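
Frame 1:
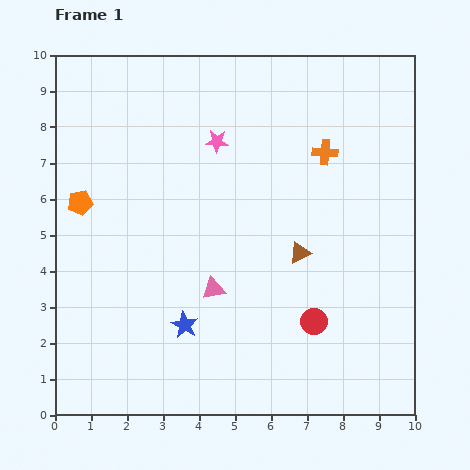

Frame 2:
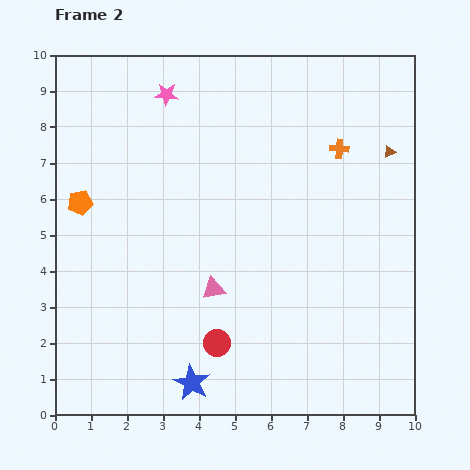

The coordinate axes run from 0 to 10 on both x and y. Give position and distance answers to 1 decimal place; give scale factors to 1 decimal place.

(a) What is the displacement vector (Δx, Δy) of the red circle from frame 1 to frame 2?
(-2.7, -0.6)

The red circle was at (7.2, 2.6) in frame 1 and (4.5, 2.0) in frame 2.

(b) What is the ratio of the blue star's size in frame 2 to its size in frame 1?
1.3×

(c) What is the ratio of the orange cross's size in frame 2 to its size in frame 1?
0.8×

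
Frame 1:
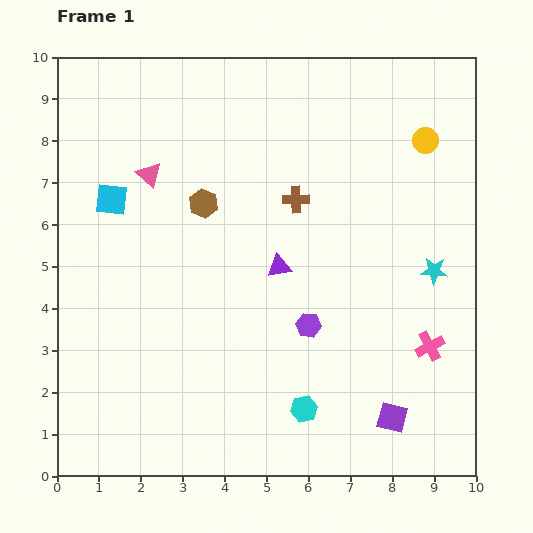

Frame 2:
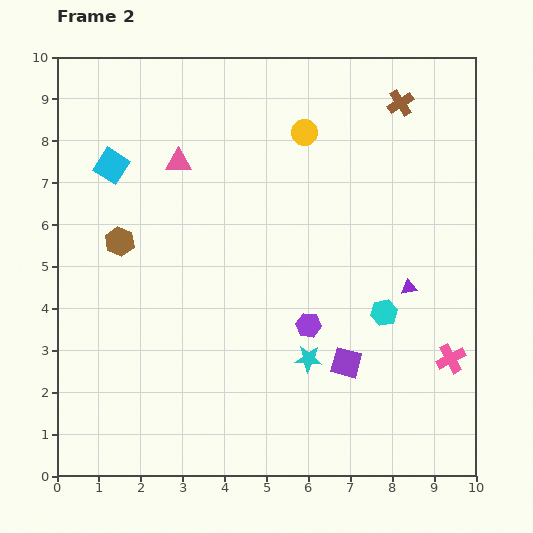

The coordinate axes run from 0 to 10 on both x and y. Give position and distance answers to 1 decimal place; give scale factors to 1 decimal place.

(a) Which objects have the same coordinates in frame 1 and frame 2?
the purple hexagon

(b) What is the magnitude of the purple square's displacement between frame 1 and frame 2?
1.7

The purple square moved from (8.0, 1.4) to (6.9, 2.7), a distance of √(1.1² + 1.3²) ≈ 1.7.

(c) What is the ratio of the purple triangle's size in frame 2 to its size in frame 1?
0.7×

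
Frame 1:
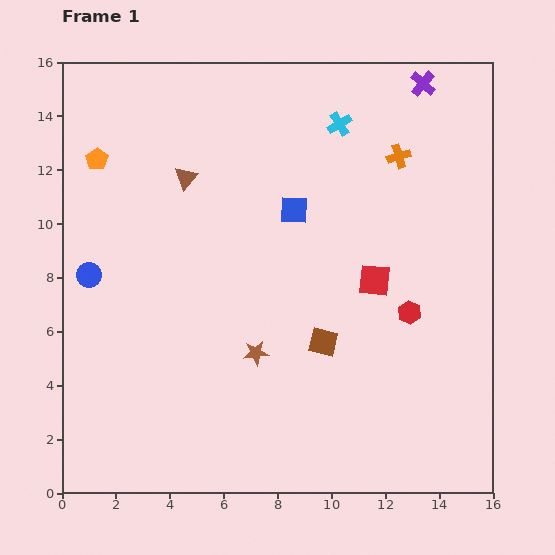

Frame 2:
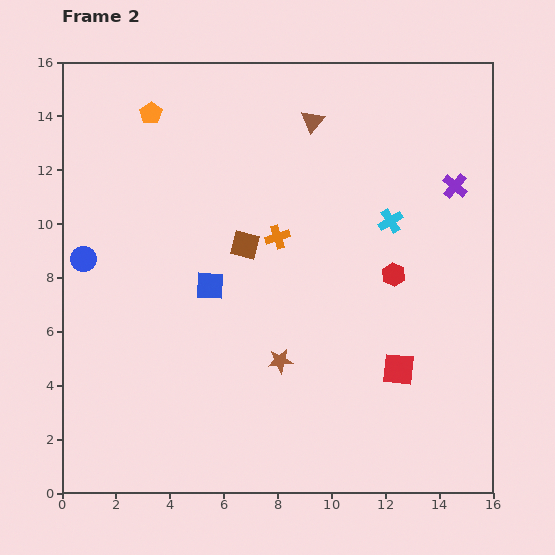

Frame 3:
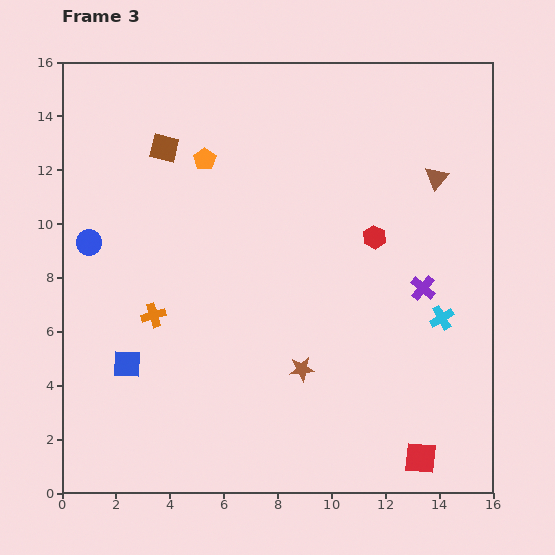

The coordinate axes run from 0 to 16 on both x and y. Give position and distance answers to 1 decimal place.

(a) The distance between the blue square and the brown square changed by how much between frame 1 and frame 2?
-3.0

Distance in frame 1: 5.0. Distance in frame 2: 2.0.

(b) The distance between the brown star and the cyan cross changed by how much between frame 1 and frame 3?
-3.5

Distance in frame 1: 9.0. Distance in frame 3: 5.5.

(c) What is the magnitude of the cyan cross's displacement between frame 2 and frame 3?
4.1

The cyan cross moved from (12.2, 10.1) to (14.1, 6.5), a distance of √(1.9² + 3.6²) ≈ 4.1.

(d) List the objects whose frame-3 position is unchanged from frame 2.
none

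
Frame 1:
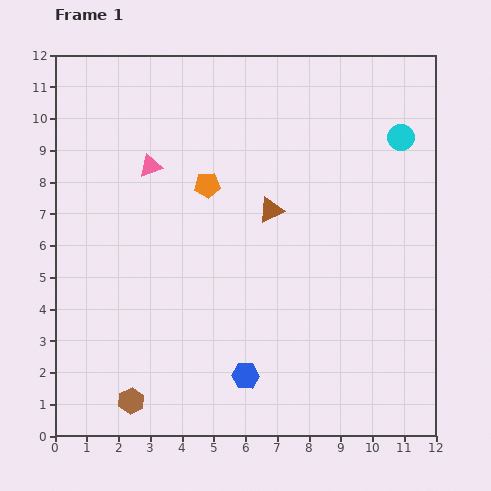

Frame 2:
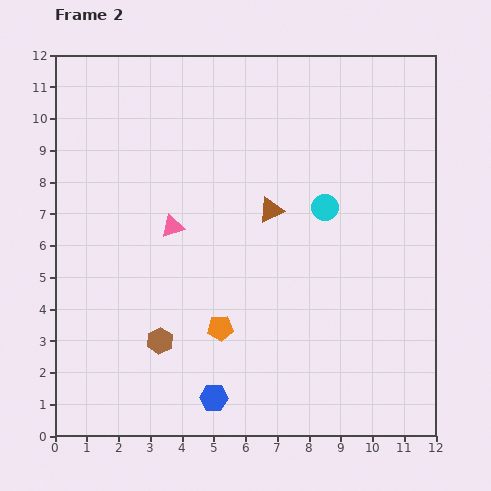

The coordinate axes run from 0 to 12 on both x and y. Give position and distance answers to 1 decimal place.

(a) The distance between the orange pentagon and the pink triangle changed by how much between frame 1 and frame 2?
+1.6

Distance in frame 1: 1.9. Distance in frame 2: 3.5.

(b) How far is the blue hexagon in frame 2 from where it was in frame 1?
1.2

The blue hexagon moved from (6.0, 1.9) to (5.0, 1.2), a distance of √(1.0² + 0.7²) ≈ 1.2.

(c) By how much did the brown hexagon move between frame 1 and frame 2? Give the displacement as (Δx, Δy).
(0.9, 1.9)

The brown hexagon was at (2.4, 1.1) in frame 1 and (3.3, 3.0) in frame 2.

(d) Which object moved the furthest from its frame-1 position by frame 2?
the orange pentagon

(moved 4.5; next 3.3)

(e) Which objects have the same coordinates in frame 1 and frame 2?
the brown triangle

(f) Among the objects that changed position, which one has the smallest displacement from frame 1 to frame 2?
the blue hexagon

(moved 1.2)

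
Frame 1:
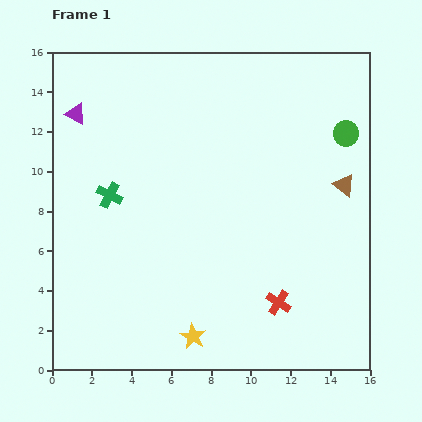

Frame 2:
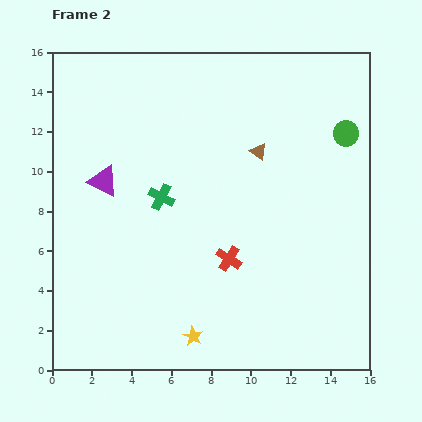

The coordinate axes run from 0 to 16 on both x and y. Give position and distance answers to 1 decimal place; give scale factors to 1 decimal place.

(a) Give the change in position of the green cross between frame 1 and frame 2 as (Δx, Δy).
(2.6, -0.1)

The green cross was at (2.9, 8.8) in frame 1 and (5.5, 8.7) in frame 2.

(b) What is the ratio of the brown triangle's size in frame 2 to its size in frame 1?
0.8×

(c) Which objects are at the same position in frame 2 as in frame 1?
the yellow star, the green circle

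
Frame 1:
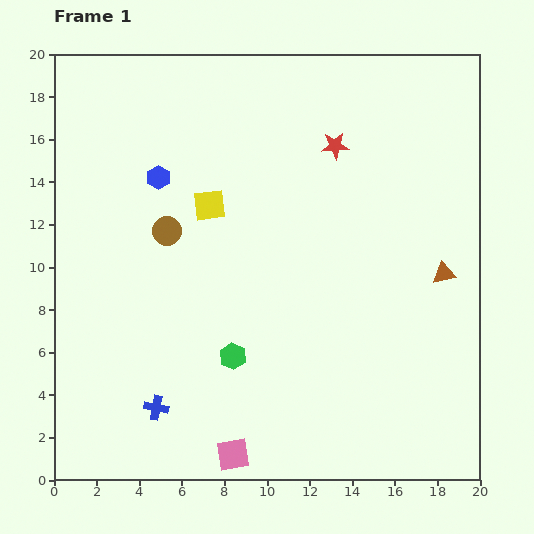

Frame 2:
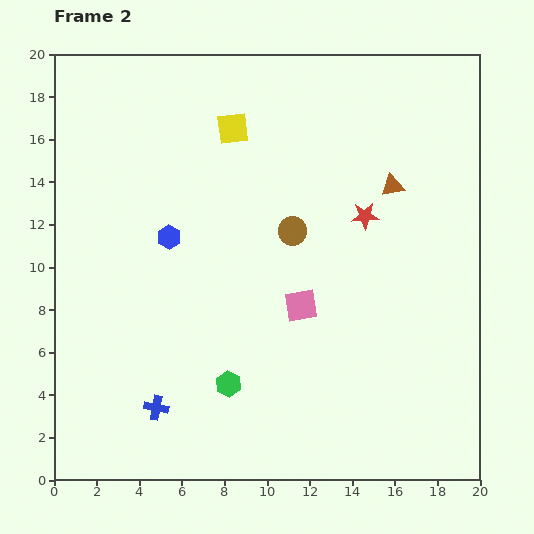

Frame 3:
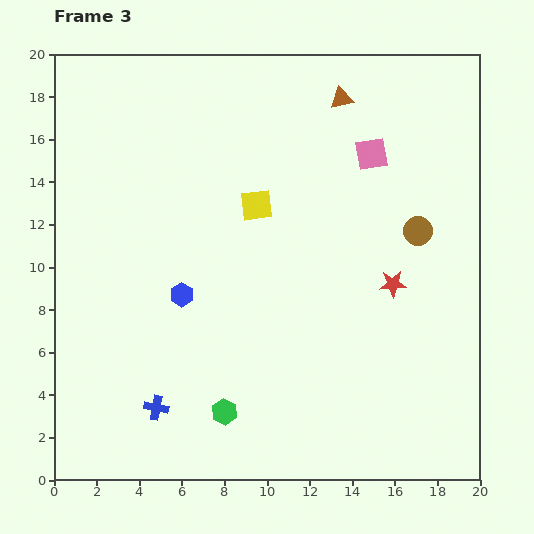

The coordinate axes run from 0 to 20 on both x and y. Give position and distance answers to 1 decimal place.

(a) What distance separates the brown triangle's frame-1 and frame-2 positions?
4.8

The brown triangle moved from (18.3, 9.7) to (15.9, 13.8), a distance of √(2.4² + 4.1²) ≈ 4.8.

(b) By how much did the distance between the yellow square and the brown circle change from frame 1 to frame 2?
+3.3

Distance in frame 1: 2.3. Distance in frame 2: 5.6.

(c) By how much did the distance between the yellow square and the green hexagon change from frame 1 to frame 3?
+2.6

Distance in frame 1: 7.2. Distance in frame 3: 9.8.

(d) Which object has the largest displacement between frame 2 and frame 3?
the pink square

(moved 7.8; next 5.9)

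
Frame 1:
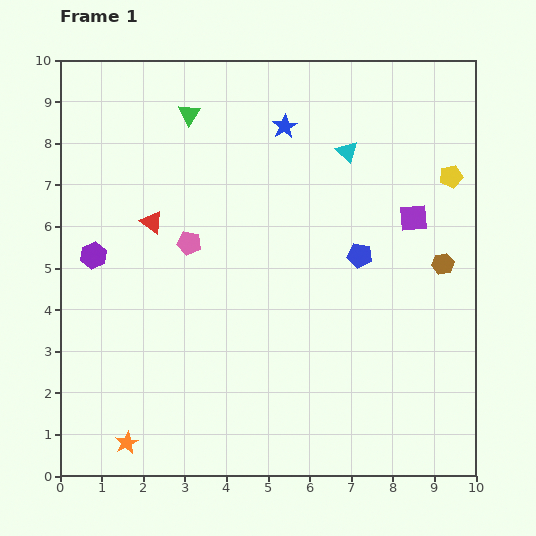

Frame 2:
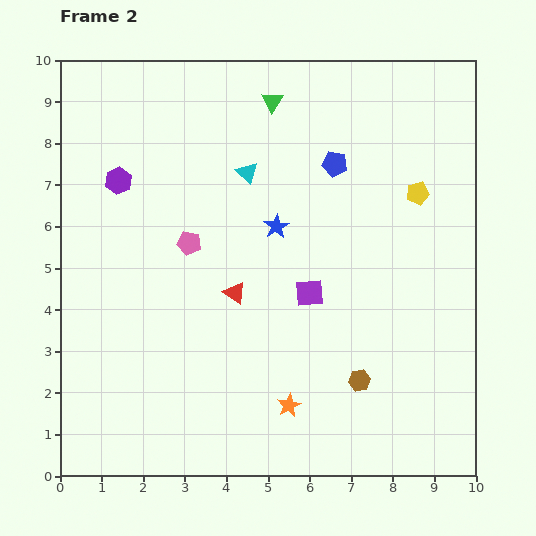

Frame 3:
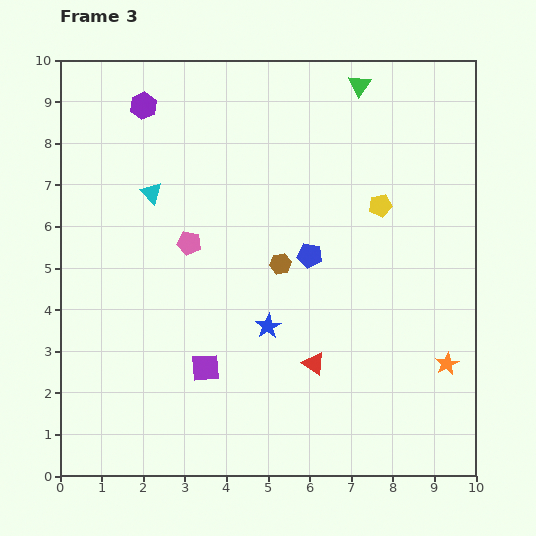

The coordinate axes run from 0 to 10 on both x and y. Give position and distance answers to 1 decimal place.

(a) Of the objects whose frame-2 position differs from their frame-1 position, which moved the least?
the yellow pentagon

(moved 0.9)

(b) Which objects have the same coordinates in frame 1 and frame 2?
the pink pentagon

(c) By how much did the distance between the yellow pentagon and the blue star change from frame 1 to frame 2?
-0.7

Distance in frame 1: 4.2. Distance in frame 2: 3.5.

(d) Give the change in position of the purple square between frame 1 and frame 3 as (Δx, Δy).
(-5.0, -3.6)

The purple square was at (8.5, 6.2) in frame 1 and (3.5, 2.6) in frame 3.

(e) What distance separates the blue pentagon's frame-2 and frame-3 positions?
2.3

The blue pentagon moved from (6.6, 7.5) to (6.0, 5.3), a distance of √(0.6² + 2.2²) ≈ 2.3.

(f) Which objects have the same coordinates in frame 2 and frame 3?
the pink pentagon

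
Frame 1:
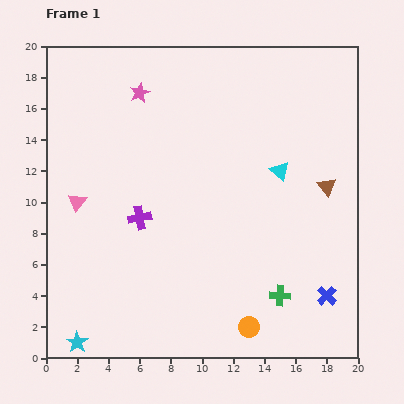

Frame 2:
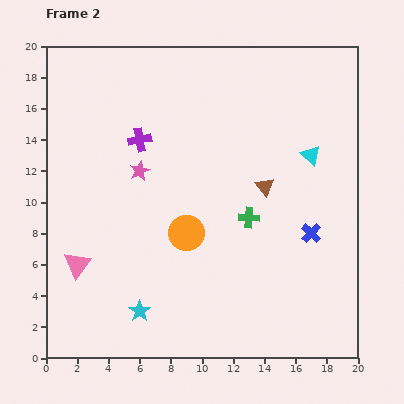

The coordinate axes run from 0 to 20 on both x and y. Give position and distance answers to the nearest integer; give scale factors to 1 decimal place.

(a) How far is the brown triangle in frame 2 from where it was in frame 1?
4

The brown triangle moved from (18, 11) to (14, 11), a distance of √(4² + 0²) ≈ 4.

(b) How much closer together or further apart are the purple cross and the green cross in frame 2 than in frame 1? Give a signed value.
-1

Distance in frame 1: 10. Distance in frame 2: 9.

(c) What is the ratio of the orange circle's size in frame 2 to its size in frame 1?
1.7×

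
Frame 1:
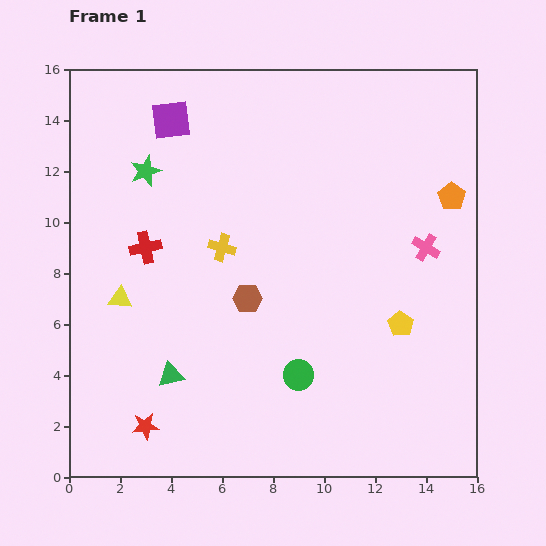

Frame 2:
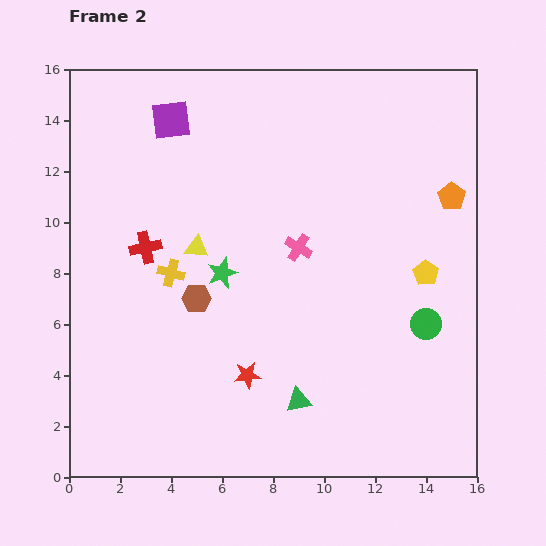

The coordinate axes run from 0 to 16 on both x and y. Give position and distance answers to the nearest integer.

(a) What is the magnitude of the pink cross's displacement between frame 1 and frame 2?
5

The pink cross moved from (14, 9) to (9, 9), a distance of √(5² + 0²) ≈ 5.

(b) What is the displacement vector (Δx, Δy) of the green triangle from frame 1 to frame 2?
(5, -1)

The green triangle was at (4, 4) in frame 1 and (9, 3) in frame 2.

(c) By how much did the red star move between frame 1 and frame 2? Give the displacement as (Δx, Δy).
(4, 2)

The red star was at (3, 2) in frame 1 and (7, 4) in frame 2.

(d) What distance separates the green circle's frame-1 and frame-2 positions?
5

The green circle moved from (9, 4) to (14, 6), a distance of √(5² + 2²) ≈ 5.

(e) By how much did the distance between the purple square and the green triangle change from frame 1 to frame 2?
+2

Distance in frame 1: 10. Distance in frame 2: 12.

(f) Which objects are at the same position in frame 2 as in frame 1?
the red cross, the orange pentagon, the purple square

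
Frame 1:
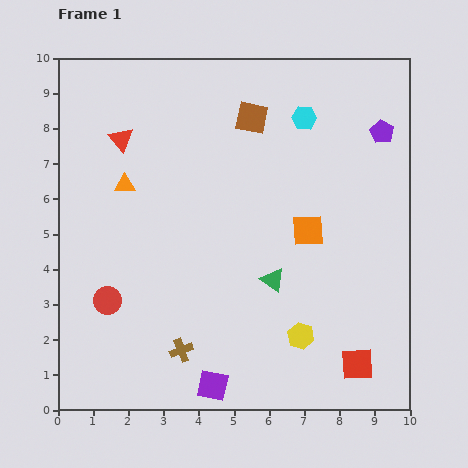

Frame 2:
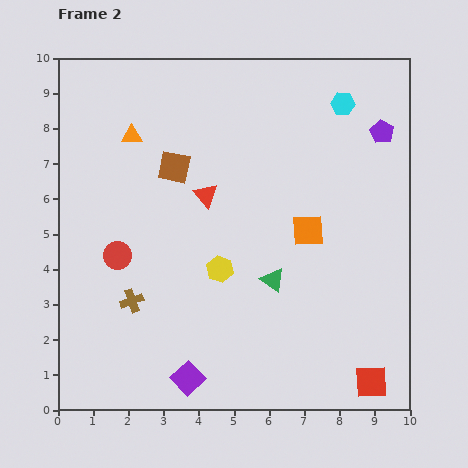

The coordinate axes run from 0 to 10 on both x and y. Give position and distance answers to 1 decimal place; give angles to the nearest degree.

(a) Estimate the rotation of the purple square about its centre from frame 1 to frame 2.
34° clockwise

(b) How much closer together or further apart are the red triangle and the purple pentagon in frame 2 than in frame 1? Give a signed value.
-2.1

Distance in frame 1: 7.4. Distance in frame 2: 5.3.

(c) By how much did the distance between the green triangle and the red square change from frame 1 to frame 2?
+0.6

Distance in frame 1: 3.4. Distance in frame 2: 4.0.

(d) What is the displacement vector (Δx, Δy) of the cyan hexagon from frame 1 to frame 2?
(1.1, 0.4)

The cyan hexagon was at (7.0, 8.3) in frame 1 and (8.1, 8.7) in frame 2.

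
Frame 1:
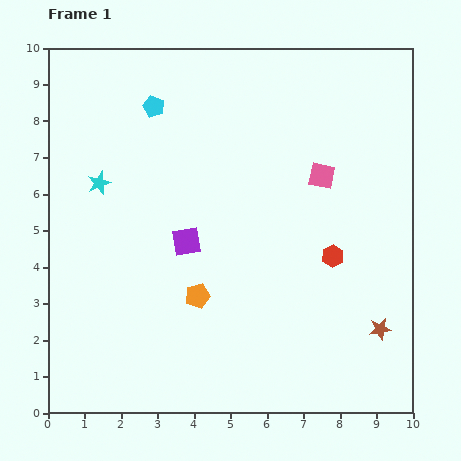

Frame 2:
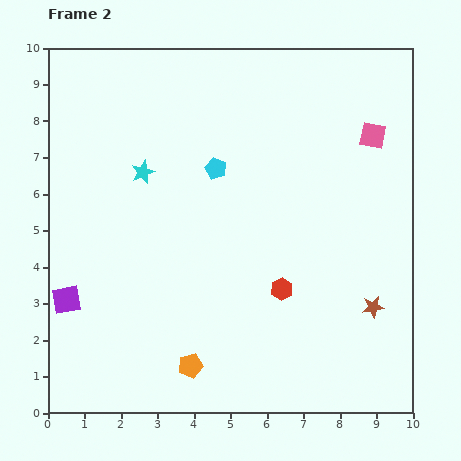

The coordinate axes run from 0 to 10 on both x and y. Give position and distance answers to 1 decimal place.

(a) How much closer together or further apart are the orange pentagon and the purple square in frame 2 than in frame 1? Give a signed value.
+2.3

Distance in frame 1: 1.5. Distance in frame 2: 3.8.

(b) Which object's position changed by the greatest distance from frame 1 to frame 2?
the purple square

(moved 3.7; next 2.4)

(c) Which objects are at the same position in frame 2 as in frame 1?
none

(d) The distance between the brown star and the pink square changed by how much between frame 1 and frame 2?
+0.2

Distance in frame 1: 4.5. Distance in frame 2: 4.7.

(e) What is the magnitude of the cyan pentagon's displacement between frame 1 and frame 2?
2.4

The cyan pentagon moved from (2.9, 8.4) to (4.6, 6.7), a distance of √(1.7² + 1.7²) ≈ 2.4.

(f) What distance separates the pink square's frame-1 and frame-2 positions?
1.8

The pink square moved from (7.5, 6.5) to (8.9, 7.6), a distance of √(1.4² + 1.1²) ≈ 1.8.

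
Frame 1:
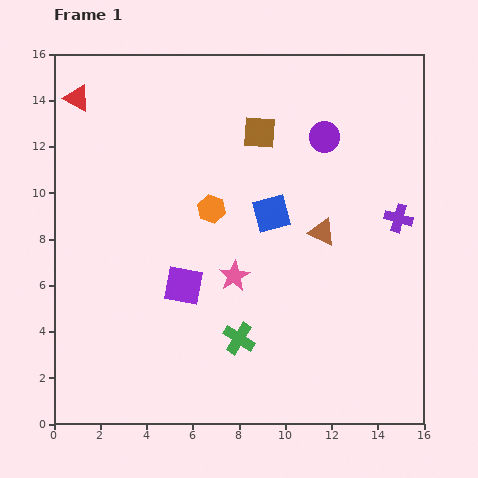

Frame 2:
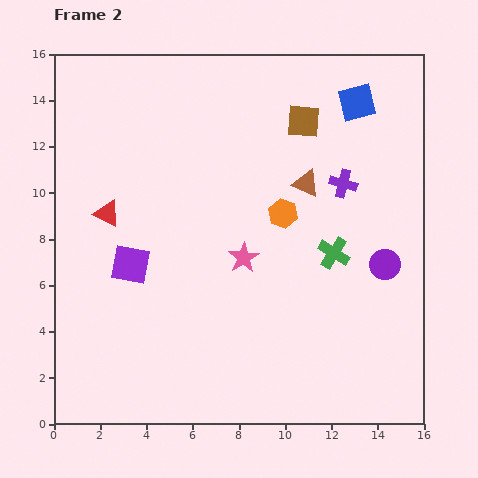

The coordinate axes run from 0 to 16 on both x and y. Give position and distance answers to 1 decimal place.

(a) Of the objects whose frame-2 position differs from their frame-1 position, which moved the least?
the pink star

(moved 0.9)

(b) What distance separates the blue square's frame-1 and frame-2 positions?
6.1

The blue square moved from (9.4, 9.1) to (13.1, 13.9), a distance of √(3.7² + 4.8²) ≈ 6.1.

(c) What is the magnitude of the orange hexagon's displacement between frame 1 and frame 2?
3.1

The orange hexagon moved from (6.8, 9.3) to (9.9, 9.1), a distance of √(3.1² + 0.2²) ≈ 3.1.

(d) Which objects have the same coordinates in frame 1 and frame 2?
none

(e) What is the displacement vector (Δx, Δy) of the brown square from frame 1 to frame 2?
(1.9, 0.5)

The brown square was at (8.9, 12.6) in frame 1 and (10.8, 13.1) in frame 2.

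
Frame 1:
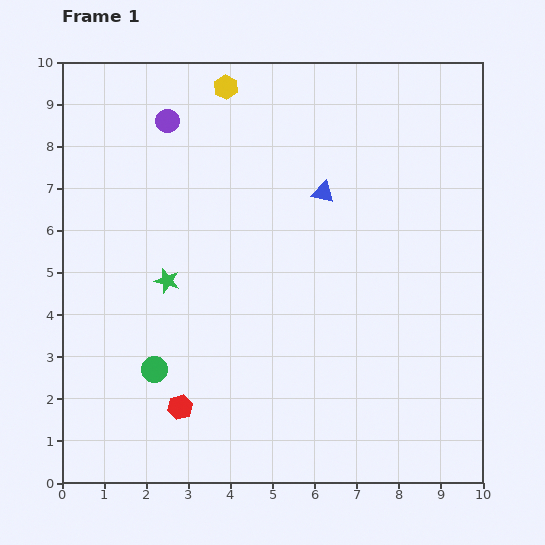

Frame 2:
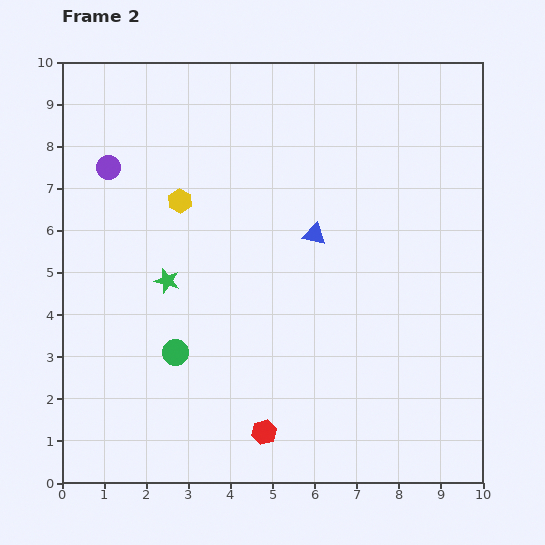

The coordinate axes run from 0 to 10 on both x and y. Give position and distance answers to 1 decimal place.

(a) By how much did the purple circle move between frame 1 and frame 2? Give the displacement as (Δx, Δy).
(-1.4, -1.1)

The purple circle was at (2.5, 8.6) in frame 1 and (1.1, 7.5) in frame 2.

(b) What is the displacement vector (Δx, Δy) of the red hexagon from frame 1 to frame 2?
(2.0, -0.6)

The red hexagon was at (2.8, 1.8) in frame 1 and (4.8, 1.2) in frame 2.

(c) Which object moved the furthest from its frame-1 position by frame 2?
the yellow hexagon

(moved 2.9; next 2.1)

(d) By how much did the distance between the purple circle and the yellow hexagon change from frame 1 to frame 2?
+0.3

Distance in frame 1: 1.6. Distance in frame 2: 1.9.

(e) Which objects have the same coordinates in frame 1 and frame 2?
the green star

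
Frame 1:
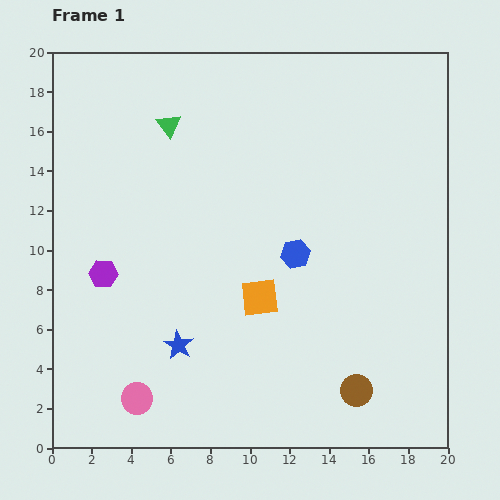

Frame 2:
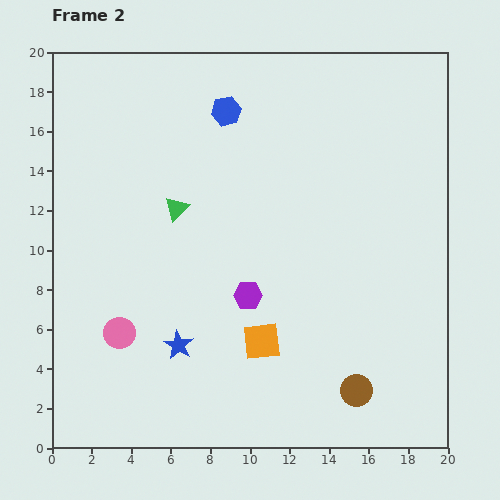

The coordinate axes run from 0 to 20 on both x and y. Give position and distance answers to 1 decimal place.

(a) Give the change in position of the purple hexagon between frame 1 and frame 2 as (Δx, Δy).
(7.3, -1.1)

The purple hexagon was at (2.6, 8.8) in frame 1 and (9.9, 7.7) in frame 2.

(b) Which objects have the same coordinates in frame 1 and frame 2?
the brown circle, the blue star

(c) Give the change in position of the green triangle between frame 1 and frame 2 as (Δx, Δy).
(0.4, -4.2)

The green triangle was at (5.9, 16.3) in frame 1 and (6.3, 12.1) in frame 2.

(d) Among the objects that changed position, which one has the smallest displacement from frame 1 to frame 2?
the orange square

(moved 2.2)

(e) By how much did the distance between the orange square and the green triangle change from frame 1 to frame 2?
-1.8

Distance in frame 1: 9.8. Distance in frame 2: 8.0.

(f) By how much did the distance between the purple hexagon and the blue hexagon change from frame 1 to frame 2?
-0.4

Distance in frame 1: 9.8. Distance in frame 2: 9.4.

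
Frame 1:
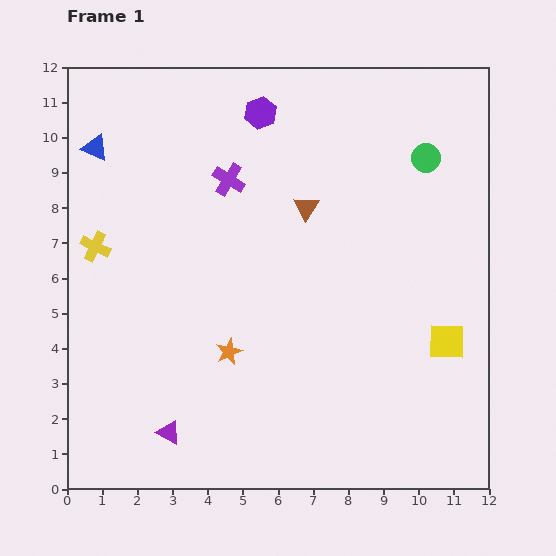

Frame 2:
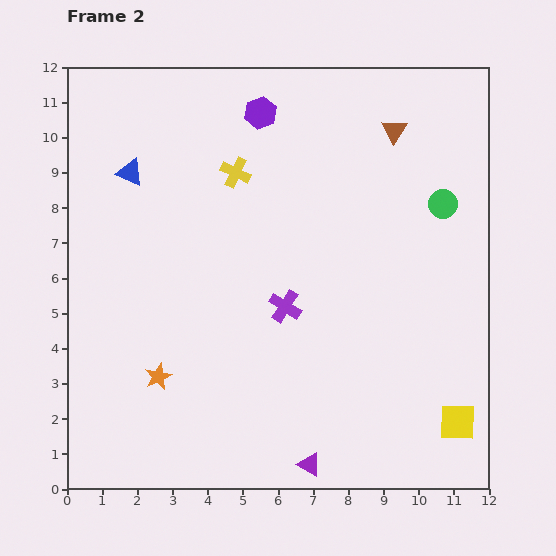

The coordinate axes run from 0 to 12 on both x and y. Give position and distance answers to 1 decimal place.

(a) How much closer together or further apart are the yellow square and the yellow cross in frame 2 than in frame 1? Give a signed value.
-0.9

Distance in frame 1: 10.4. Distance in frame 2: 9.5.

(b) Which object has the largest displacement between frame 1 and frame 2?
the yellow cross

(moved 4.5; next 4.1)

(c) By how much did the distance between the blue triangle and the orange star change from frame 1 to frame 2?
-1.0

Distance in frame 1: 6.9. Distance in frame 2: 5.9.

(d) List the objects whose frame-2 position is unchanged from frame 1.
the purple hexagon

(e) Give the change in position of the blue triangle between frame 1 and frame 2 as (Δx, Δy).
(1.0, -0.7)

The blue triangle was at (0.8, 9.7) in frame 1 and (1.8, 9.0) in frame 2.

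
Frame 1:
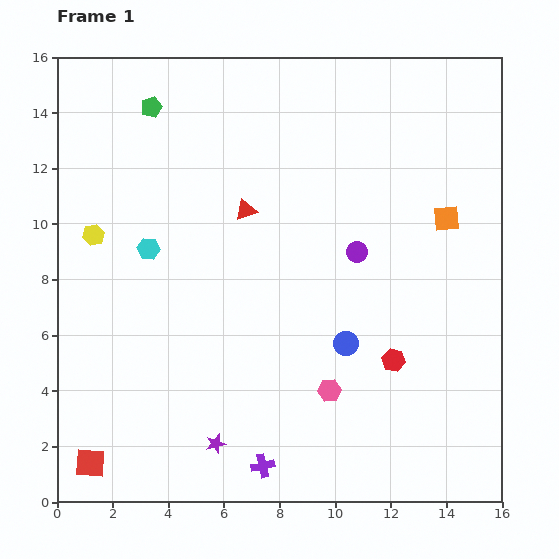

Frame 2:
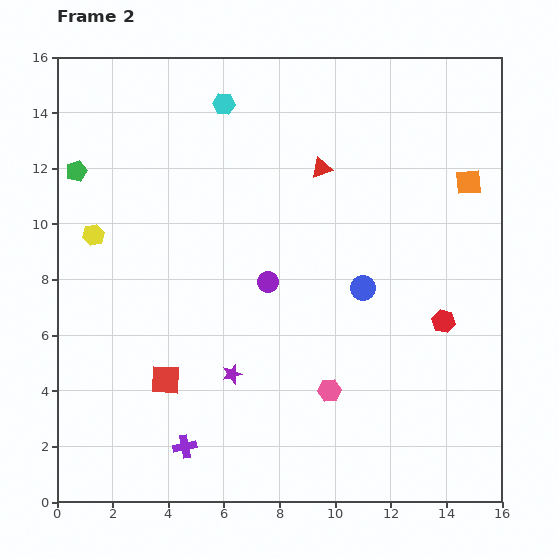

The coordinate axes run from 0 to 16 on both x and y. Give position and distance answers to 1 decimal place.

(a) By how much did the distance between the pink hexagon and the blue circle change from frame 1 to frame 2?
+2.1

Distance in frame 1: 1.8. Distance in frame 2: 3.9.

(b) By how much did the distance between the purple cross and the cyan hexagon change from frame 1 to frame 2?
+3.6

Distance in frame 1: 8.8. Distance in frame 2: 12.4.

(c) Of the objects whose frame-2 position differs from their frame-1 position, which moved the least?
the orange square

(moved 1.5)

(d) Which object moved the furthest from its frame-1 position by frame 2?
the cyan hexagon

(moved 5.9; next 4.0)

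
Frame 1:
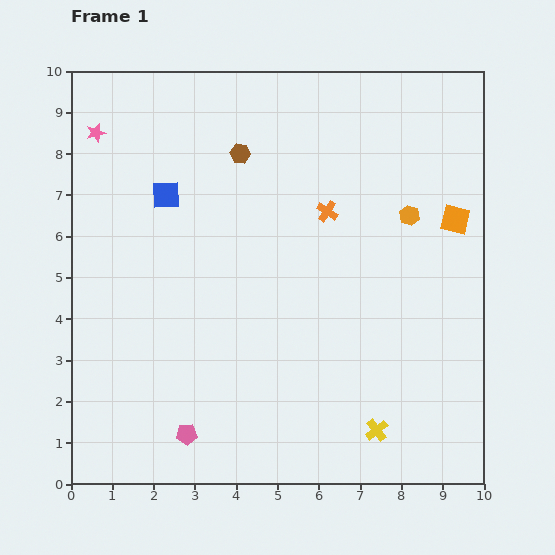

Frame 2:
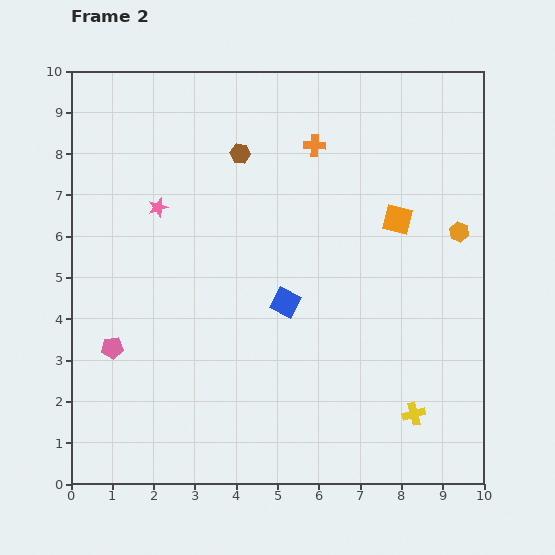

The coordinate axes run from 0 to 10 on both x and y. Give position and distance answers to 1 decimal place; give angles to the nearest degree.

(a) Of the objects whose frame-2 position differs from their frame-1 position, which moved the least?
the yellow cross

(moved 1.0)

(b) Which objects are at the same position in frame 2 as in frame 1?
the brown hexagon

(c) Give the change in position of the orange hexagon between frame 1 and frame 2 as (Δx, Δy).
(1.2, -0.4)

The orange hexagon was at (8.2, 6.5) in frame 1 and (9.4, 6.1) in frame 2.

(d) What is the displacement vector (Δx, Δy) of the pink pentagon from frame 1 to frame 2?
(-1.8, 2.1)

The pink pentagon was at (2.8, 1.2) in frame 1 and (1.0, 3.3) in frame 2.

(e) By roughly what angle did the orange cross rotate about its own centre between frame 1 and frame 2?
31° counter-clockwise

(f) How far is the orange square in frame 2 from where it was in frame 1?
1.4

The orange square moved from (9.3, 6.4) to (7.9, 6.4), a distance of √(1.4² + 0.0²) ≈ 1.4.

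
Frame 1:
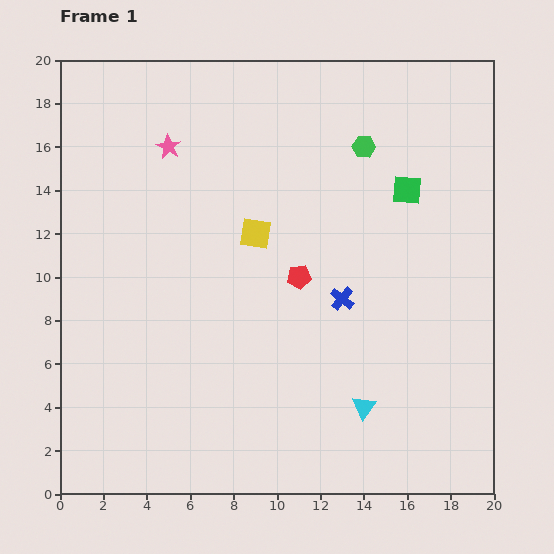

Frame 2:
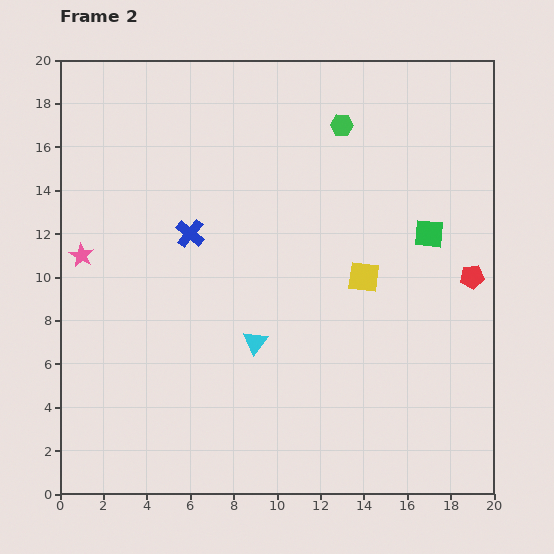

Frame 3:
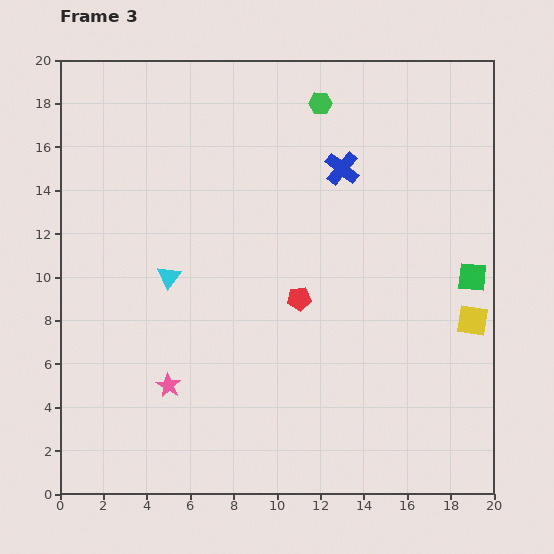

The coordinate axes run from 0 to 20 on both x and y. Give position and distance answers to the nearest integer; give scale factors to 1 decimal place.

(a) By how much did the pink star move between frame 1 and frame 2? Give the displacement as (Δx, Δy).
(-4, -5)

The pink star was at (5, 16) in frame 1 and (1, 11) in frame 2.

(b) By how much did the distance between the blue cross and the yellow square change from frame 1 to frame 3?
+4

Distance in frame 1: 5. Distance in frame 3: 9.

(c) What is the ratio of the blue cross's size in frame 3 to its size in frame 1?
1.4×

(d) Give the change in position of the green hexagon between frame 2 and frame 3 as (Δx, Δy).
(-1, 1)

The green hexagon was at (13, 17) in frame 2 and (12, 18) in frame 3.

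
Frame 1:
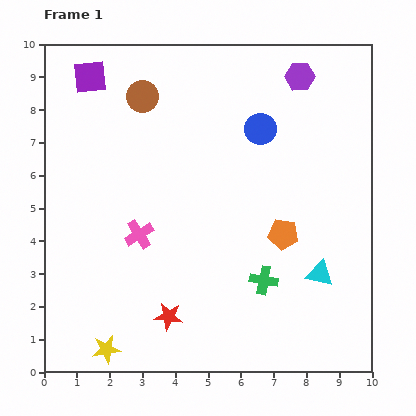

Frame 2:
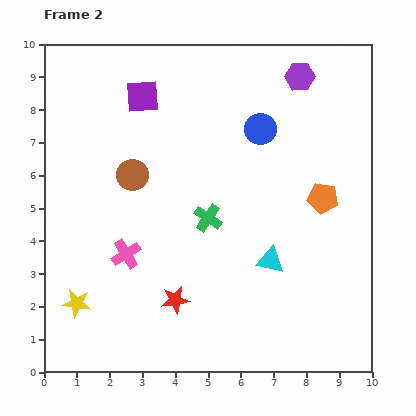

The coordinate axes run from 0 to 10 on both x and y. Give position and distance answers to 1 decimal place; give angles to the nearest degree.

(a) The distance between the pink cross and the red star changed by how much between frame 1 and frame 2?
-0.6

Distance in frame 1: 2.7. Distance in frame 2: 2.1.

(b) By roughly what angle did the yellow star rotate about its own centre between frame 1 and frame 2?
17° clockwise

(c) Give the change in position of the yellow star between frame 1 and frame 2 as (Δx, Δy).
(-0.9, 1.4)

The yellow star was at (1.9, 0.7) in frame 1 and (1.0, 2.1) in frame 2.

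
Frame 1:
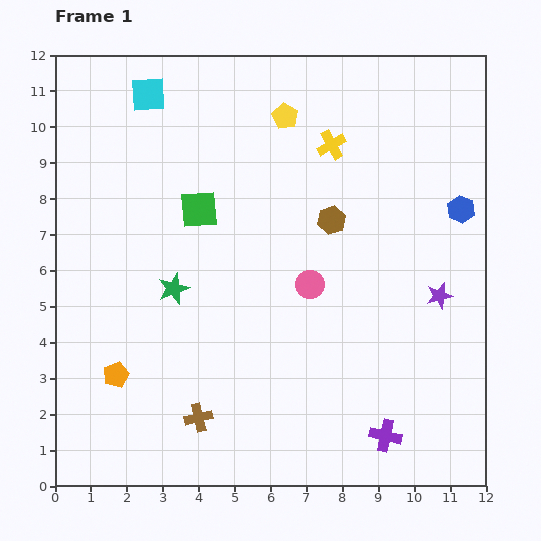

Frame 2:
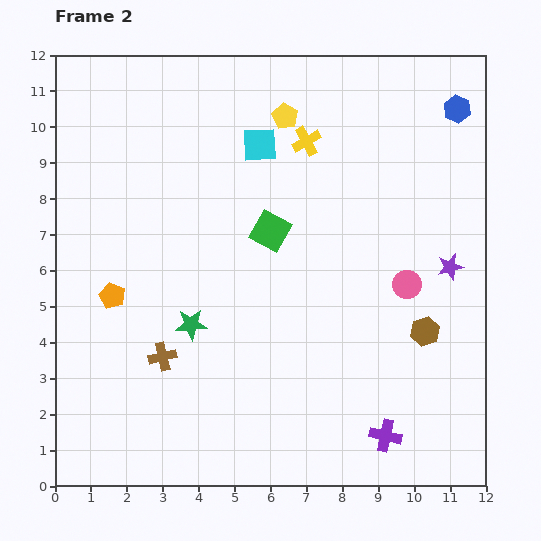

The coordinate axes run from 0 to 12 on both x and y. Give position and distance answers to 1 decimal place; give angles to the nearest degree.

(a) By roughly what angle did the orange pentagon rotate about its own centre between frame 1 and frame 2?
27° counter-clockwise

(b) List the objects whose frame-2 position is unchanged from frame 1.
the purple cross, the yellow pentagon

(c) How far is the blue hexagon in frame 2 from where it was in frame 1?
2.8

The blue hexagon moved from (11.3, 7.7) to (11.2, 10.5), a distance of √(0.1² + 2.8²) ≈ 2.8.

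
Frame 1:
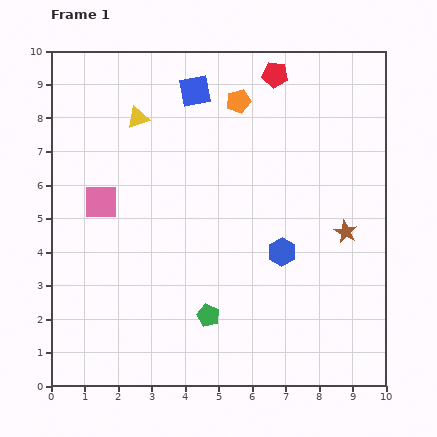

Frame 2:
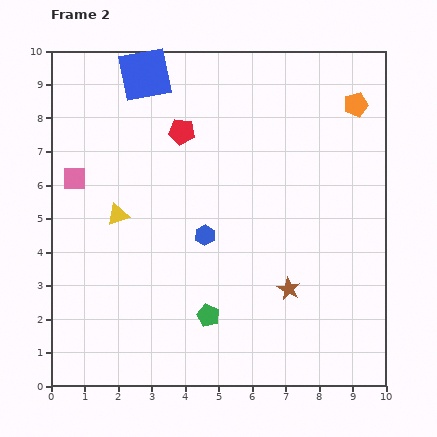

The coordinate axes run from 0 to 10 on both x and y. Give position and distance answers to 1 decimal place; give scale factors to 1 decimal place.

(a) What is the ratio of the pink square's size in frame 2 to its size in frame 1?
0.7×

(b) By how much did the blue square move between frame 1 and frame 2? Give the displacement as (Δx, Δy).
(-1.5, 0.5)

The blue square was at (4.3, 8.8) in frame 1 and (2.8, 9.3) in frame 2.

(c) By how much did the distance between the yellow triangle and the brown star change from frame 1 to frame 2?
-1.5

Distance in frame 1: 7.1. Distance in frame 2: 5.6.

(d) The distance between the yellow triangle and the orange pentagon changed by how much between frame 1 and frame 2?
+4.8

Distance in frame 1: 3.0. Distance in frame 2: 7.8.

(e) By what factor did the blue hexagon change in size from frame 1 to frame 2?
0.7×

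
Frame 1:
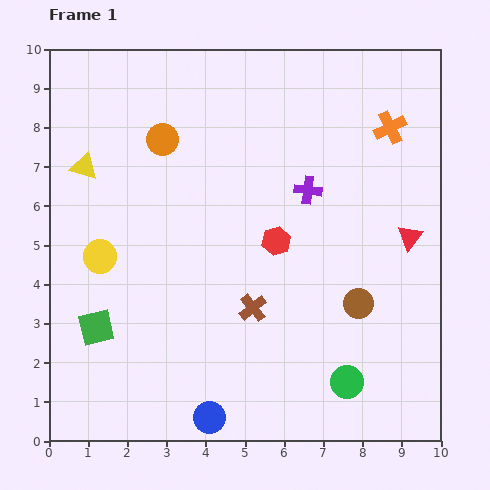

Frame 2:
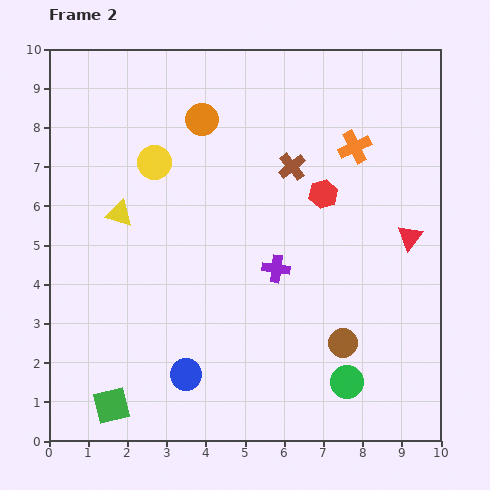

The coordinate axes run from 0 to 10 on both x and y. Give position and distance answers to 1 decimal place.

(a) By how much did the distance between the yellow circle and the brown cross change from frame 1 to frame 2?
-0.6

Distance in frame 1: 4.1. Distance in frame 2: 3.5.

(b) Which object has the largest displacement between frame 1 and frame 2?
the brown cross

(moved 3.7; next 2.8)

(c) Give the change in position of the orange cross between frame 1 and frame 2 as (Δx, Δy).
(-0.9, -0.5)

The orange cross was at (8.7, 8.0) in frame 1 and (7.8, 7.5) in frame 2.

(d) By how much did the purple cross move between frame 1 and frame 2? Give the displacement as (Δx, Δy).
(-0.8, -2.0)

The purple cross was at (6.6, 6.4) in frame 1 and (5.8, 4.4) in frame 2.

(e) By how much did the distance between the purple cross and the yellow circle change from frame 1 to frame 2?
-1.5

Distance in frame 1: 5.6. Distance in frame 2: 4.1.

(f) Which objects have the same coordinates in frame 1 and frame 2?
the green circle, the red triangle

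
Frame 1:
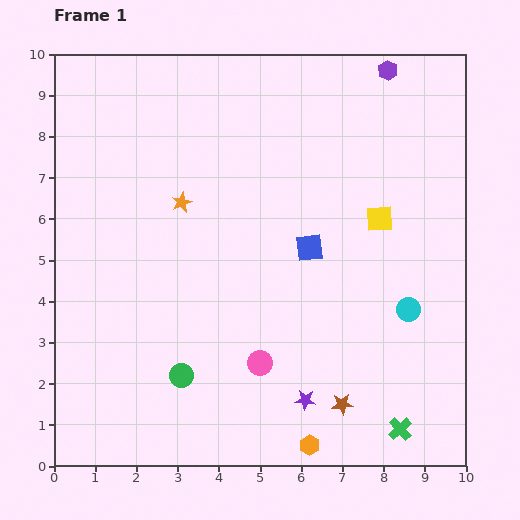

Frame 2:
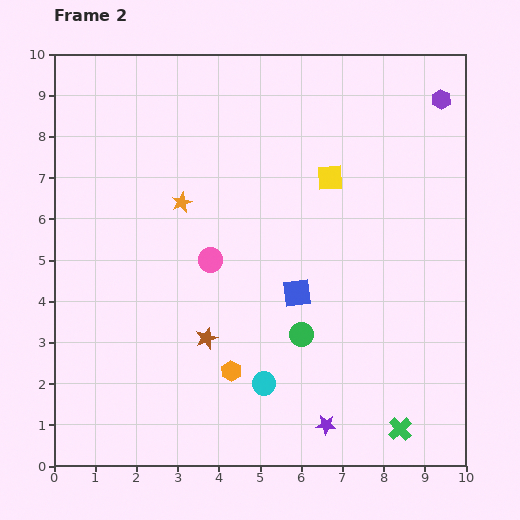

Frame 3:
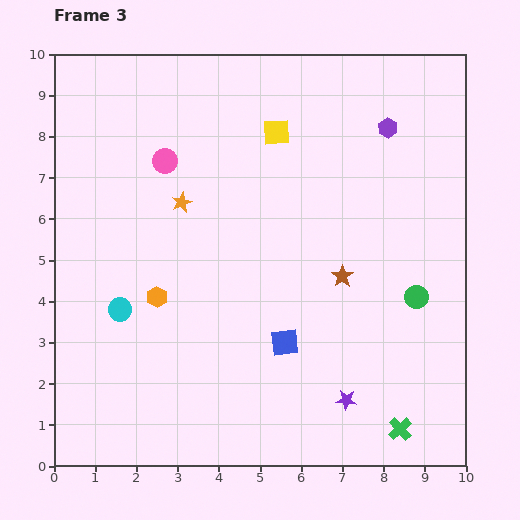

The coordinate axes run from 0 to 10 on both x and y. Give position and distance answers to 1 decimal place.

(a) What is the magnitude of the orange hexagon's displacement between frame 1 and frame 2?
2.6

The orange hexagon moved from (6.2, 0.5) to (4.3, 2.3), a distance of √(1.9² + 1.8²) ≈ 2.6.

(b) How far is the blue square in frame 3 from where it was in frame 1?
2.4

The blue square moved from (6.2, 5.3) to (5.6, 3.0), a distance of √(0.6² + 2.3²) ≈ 2.4.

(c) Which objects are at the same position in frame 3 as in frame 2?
the orange star, the green cross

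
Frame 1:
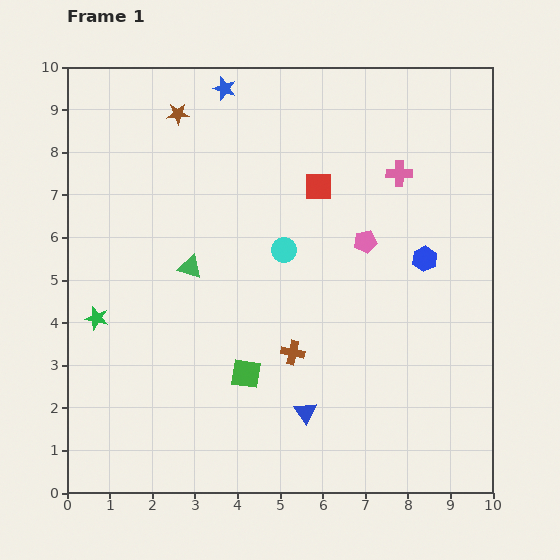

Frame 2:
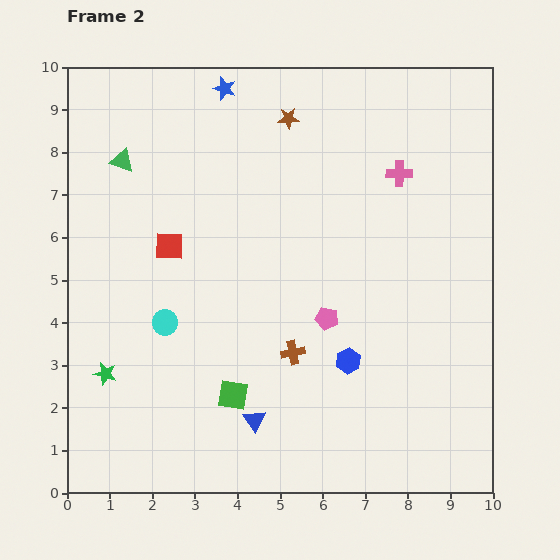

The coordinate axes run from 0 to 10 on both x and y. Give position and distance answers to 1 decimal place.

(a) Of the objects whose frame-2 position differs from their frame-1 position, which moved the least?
the green square

(moved 0.6)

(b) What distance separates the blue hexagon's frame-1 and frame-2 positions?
3.0

The blue hexagon moved from (8.4, 5.5) to (6.6, 3.1), a distance of √(1.8² + 2.4²) ≈ 3.0.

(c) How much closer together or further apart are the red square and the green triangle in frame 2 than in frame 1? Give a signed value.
-1.3

Distance in frame 1: 3.6. Distance in frame 2: 2.3.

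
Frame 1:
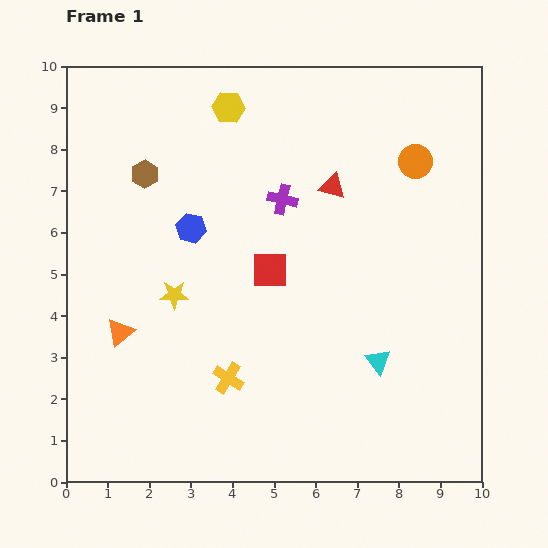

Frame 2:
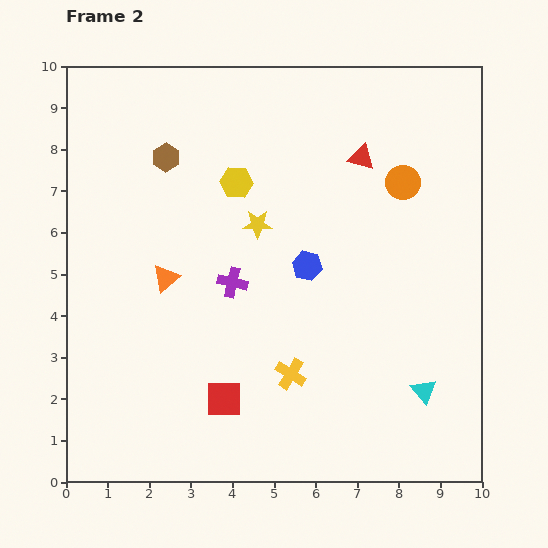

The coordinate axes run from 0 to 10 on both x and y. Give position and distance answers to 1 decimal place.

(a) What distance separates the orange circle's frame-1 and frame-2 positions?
0.6

The orange circle moved from (8.4, 7.7) to (8.1, 7.2), a distance of √(0.3² + 0.5²) ≈ 0.6.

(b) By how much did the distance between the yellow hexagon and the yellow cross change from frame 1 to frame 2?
-1.7

Distance in frame 1: 6.5. Distance in frame 2: 4.8.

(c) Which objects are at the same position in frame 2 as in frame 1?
none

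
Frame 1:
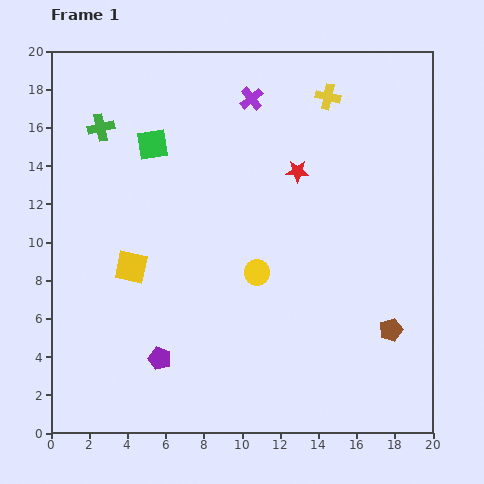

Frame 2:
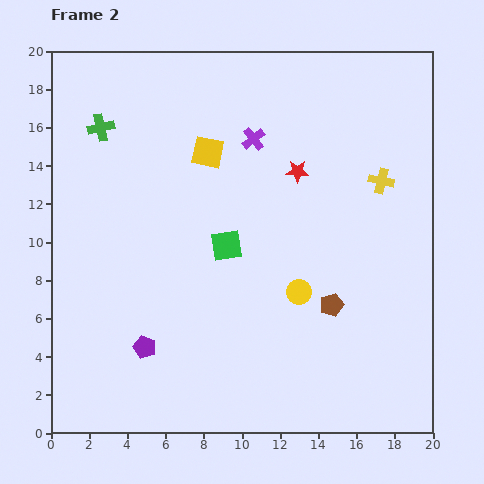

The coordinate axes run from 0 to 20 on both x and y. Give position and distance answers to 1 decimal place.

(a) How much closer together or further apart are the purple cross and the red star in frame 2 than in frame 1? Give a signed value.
-1.6

Distance in frame 1: 4.5. Distance in frame 2: 2.9.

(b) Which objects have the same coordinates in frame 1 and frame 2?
the red star, the green cross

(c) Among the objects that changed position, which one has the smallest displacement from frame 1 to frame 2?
the purple pentagon

(moved 1.0)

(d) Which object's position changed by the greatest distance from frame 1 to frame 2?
the yellow square

(moved 7.2; next 6.6)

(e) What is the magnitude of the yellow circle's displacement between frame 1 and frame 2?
2.4

The yellow circle moved from (10.8, 8.4) to (13.0, 7.4), a distance of √(2.2² + 1.0²) ≈ 2.4.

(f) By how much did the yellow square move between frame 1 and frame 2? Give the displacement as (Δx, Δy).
(4.0, 6.0)

The yellow square was at (4.2, 8.7) in frame 1 and (8.2, 14.7) in frame 2.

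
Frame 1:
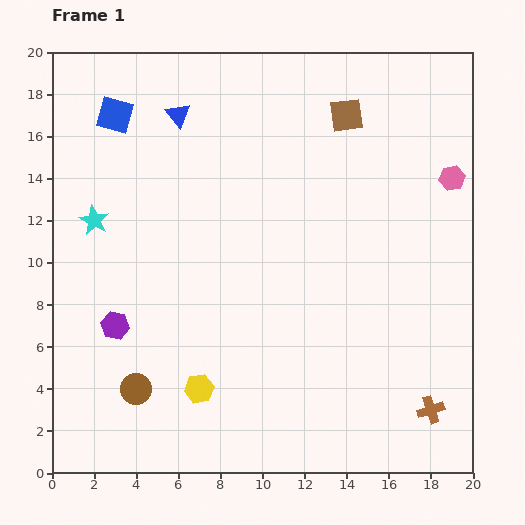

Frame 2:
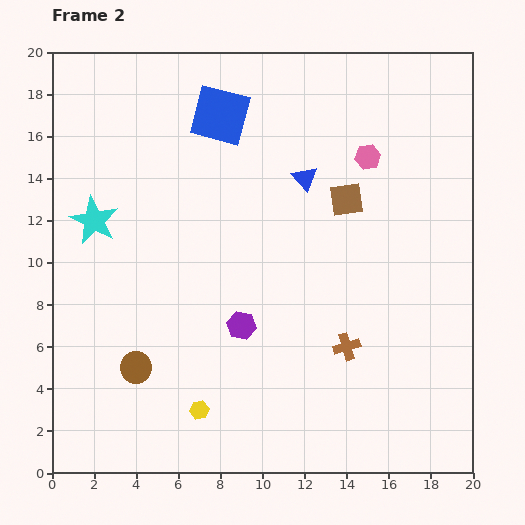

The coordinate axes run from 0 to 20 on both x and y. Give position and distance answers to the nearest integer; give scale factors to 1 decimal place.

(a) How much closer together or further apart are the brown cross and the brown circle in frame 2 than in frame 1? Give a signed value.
-4

Distance in frame 1: 14. Distance in frame 2: 10.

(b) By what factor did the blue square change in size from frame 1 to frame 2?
1.6×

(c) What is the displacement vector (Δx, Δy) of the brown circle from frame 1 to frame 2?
(0, 1)

The brown circle was at (4, 4) in frame 1 and (4, 5) in frame 2.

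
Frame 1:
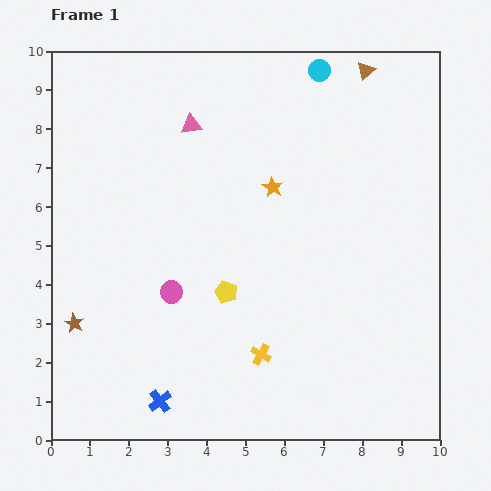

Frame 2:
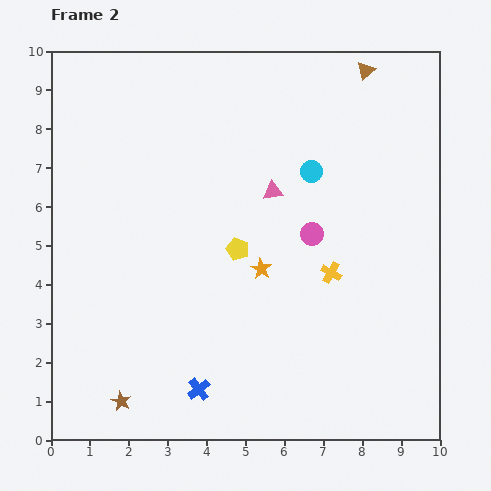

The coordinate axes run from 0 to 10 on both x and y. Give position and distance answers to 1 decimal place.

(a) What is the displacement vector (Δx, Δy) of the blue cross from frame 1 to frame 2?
(1.0, 0.3)

The blue cross was at (2.8, 1.0) in frame 1 and (3.8, 1.3) in frame 2.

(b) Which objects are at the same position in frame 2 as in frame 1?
the brown triangle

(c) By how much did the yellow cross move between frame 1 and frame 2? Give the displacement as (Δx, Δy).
(1.8, 2.1)

The yellow cross was at (5.4, 2.2) in frame 1 and (7.2, 4.3) in frame 2.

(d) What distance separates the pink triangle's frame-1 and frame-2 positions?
2.7

The pink triangle moved from (3.6, 8.1) to (5.7, 6.4), a distance of √(2.1² + 1.7²) ≈ 2.7.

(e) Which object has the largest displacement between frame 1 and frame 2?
the pink circle

(moved 3.9; next 2.8)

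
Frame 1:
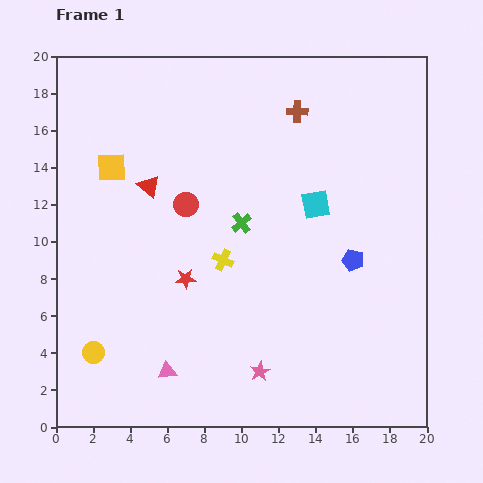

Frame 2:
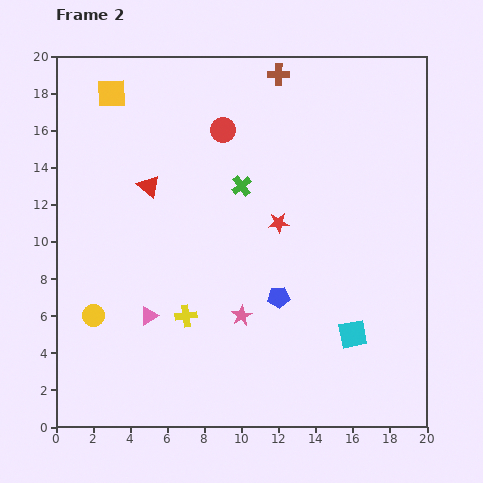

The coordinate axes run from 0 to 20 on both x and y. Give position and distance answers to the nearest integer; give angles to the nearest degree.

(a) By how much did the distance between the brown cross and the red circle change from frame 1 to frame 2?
-4

Distance in frame 1: 8. Distance in frame 2: 4.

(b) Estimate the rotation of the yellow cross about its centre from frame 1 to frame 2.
30° counter-clockwise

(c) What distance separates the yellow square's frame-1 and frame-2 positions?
4

The yellow square moved from (3, 14) to (3, 18), a distance of √(0² + 4²) ≈ 4.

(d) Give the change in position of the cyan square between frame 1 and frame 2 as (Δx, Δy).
(2, -7)

The cyan square was at (14, 12) in frame 1 and (16, 5) in frame 2.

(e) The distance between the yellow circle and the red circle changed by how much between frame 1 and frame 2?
+3

Distance in frame 1: 9. Distance in frame 2: 12.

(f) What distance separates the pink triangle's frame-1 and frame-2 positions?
3

The pink triangle moved from (6, 3) to (5, 6), a distance of √(1² + 3²) ≈ 3.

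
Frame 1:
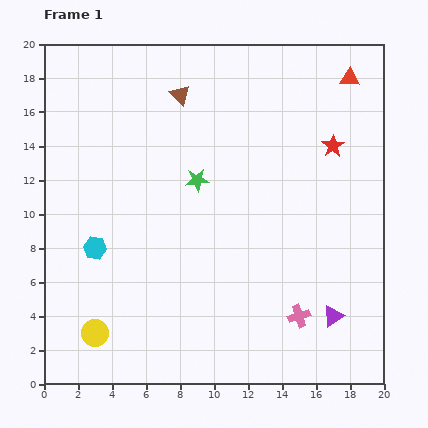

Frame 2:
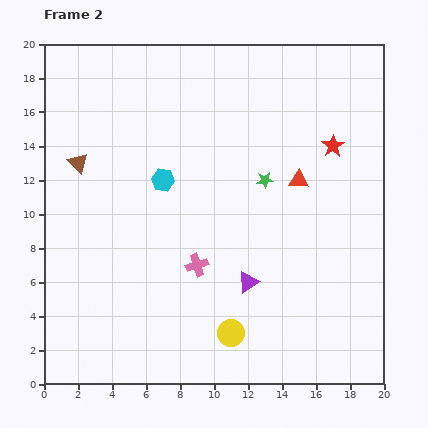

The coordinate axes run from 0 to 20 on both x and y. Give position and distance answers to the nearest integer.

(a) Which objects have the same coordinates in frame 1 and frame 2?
the red star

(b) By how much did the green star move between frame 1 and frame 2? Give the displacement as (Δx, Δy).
(4, 0)

The green star was at (9, 12) in frame 1 and (13, 12) in frame 2.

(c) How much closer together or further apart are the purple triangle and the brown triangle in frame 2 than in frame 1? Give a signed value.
-4

Distance in frame 1: 16. Distance in frame 2: 12.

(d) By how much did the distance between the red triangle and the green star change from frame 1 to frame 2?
-9

Distance in frame 1: 11. Distance in frame 2: 2.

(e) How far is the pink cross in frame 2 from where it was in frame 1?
7

The pink cross moved from (15, 4) to (9, 7), a distance of √(6² + 3²) ≈ 7.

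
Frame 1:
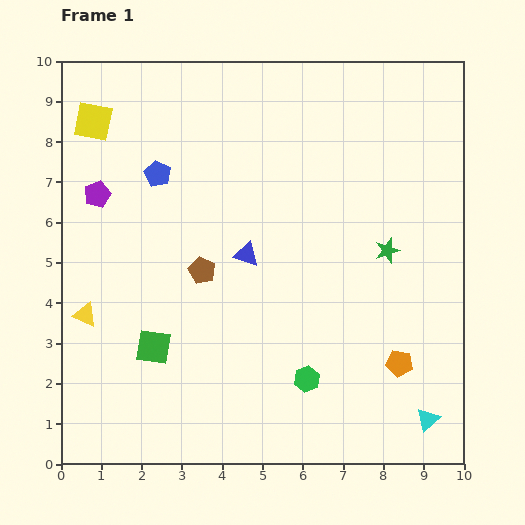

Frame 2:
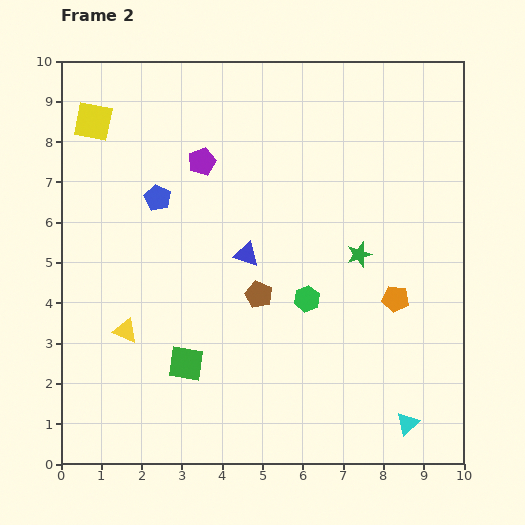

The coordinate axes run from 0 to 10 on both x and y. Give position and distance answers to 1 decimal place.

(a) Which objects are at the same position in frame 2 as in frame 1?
the yellow square, the blue triangle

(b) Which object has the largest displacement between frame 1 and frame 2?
the purple pentagon

(moved 2.7; next 2.0)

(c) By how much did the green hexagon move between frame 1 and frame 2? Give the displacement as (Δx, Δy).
(0.0, 2.0)

The green hexagon was at (6.1, 2.1) in frame 1 and (6.1, 4.1) in frame 2.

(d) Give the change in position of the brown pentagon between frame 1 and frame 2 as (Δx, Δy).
(1.4, -0.6)

The brown pentagon was at (3.5, 4.8) in frame 1 and (4.9, 4.2) in frame 2.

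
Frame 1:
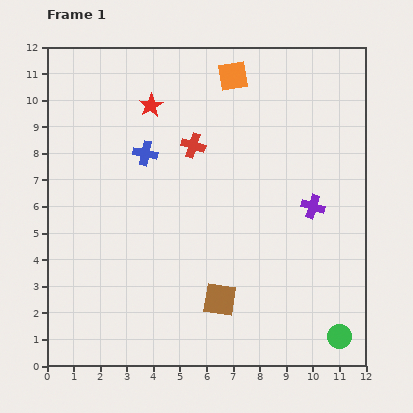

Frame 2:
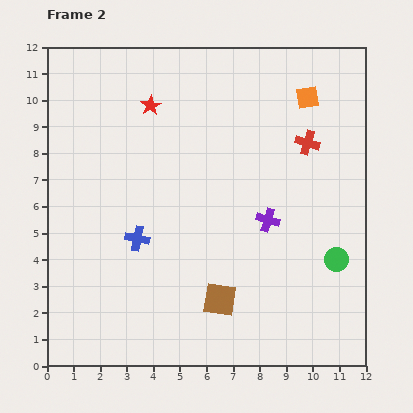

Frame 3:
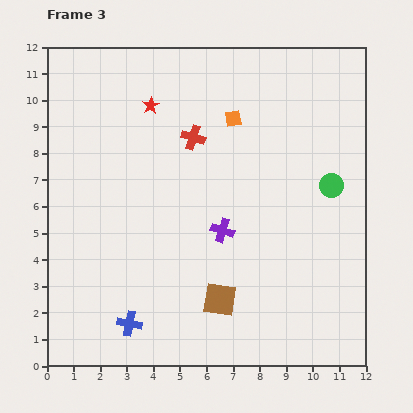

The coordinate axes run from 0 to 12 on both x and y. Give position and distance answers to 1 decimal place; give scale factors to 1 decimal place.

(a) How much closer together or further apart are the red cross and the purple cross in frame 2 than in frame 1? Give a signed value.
-1.8

Distance in frame 1: 5.1. Distance in frame 2: 3.3.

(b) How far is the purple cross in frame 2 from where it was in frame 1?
1.8

The purple cross moved from (10.0, 6.0) to (8.3, 5.5), a distance of √(1.7² + 0.5²) ≈ 1.8.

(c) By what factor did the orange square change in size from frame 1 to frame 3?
0.6×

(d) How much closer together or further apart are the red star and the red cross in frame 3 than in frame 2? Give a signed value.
-4.1

Distance in frame 2: 6.1. Distance in frame 3: 2.0.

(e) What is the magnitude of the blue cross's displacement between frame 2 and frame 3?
3.2

The blue cross moved from (3.4, 4.8) to (3.1, 1.6), a distance of √(0.3² + 3.2²) ≈ 3.2.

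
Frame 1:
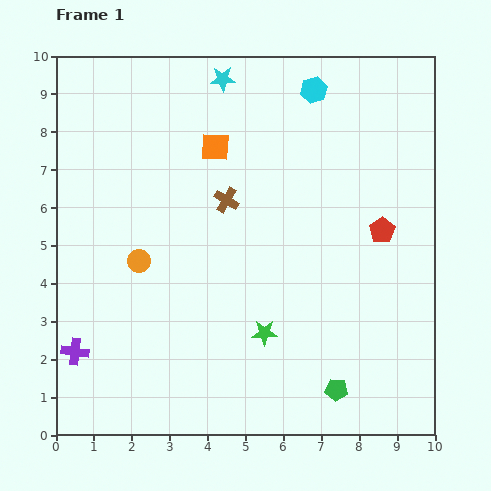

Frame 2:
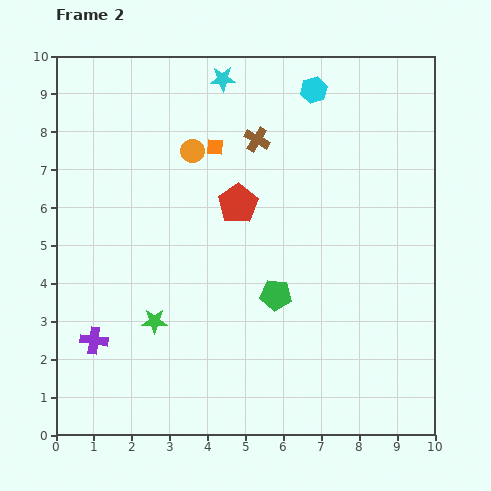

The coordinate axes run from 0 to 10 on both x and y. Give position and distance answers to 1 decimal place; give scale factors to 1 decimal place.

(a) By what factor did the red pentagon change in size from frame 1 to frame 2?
1.5×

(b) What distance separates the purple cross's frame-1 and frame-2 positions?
0.6

The purple cross moved from (0.5, 2.2) to (1.0, 2.5), a distance of √(0.5² + 0.3²) ≈ 0.6.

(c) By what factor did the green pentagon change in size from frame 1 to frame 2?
1.4×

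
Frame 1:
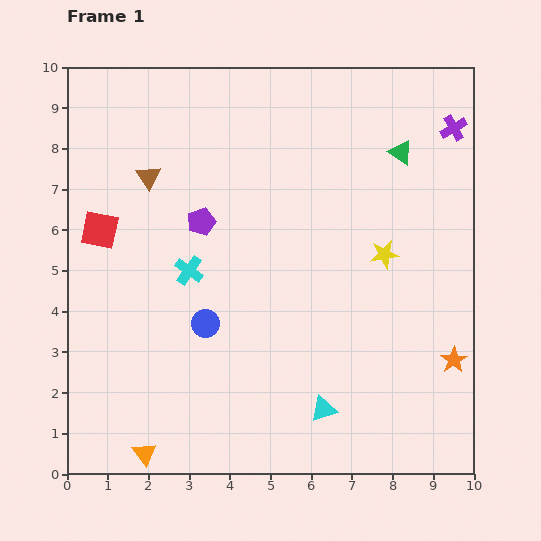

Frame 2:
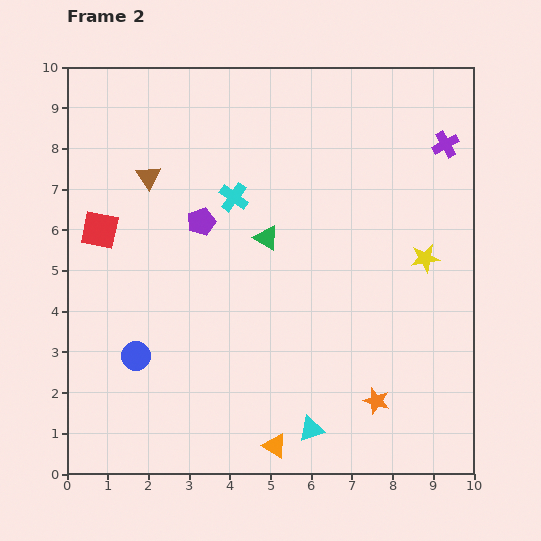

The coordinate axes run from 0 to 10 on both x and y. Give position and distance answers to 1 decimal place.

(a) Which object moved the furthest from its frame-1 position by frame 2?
the green triangle

(moved 3.9; next 3.2)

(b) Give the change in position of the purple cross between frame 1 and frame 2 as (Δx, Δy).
(-0.2, -0.4)

The purple cross was at (9.5, 8.5) in frame 1 and (9.3, 8.1) in frame 2.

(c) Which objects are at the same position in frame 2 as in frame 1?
the red square, the brown triangle, the purple pentagon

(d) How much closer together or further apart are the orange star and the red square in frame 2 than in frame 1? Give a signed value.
-1.3

Distance in frame 1: 9.3. Distance in frame 2: 8.0.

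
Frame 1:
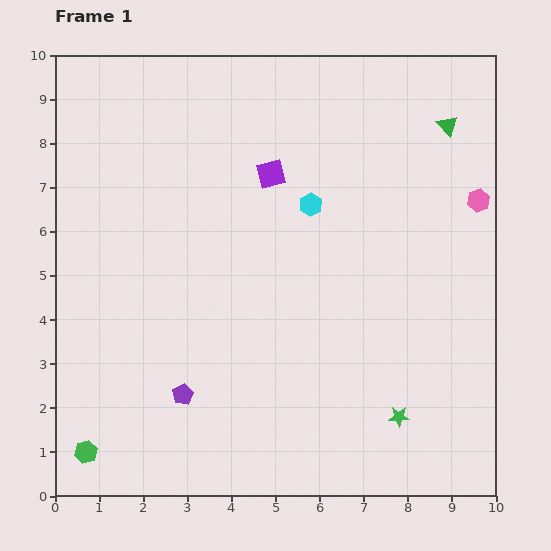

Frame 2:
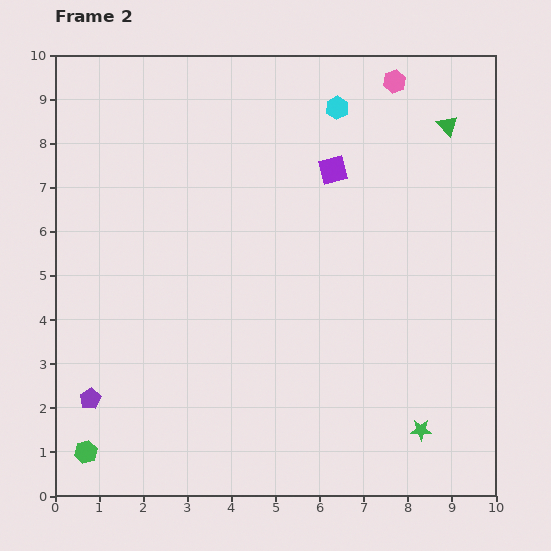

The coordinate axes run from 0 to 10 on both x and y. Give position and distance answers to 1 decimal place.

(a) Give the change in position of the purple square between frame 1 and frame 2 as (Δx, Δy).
(1.4, 0.1)

The purple square was at (4.9, 7.3) in frame 1 and (6.3, 7.4) in frame 2.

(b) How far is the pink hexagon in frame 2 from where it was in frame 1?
3.3

The pink hexagon moved from (9.6, 6.7) to (7.7, 9.4), a distance of √(1.9² + 2.7²) ≈ 3.3.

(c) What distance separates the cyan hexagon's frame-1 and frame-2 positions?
2.3

The cyan hexagon moved from (5.8, 6.6) to (6.4, 8.8), a distance of √(0.6² + 2.2²) ≈ 2.3.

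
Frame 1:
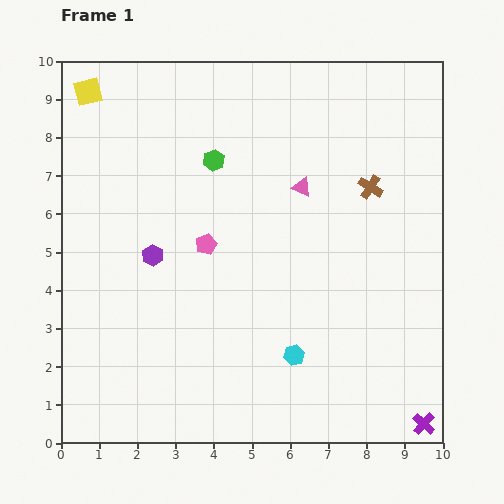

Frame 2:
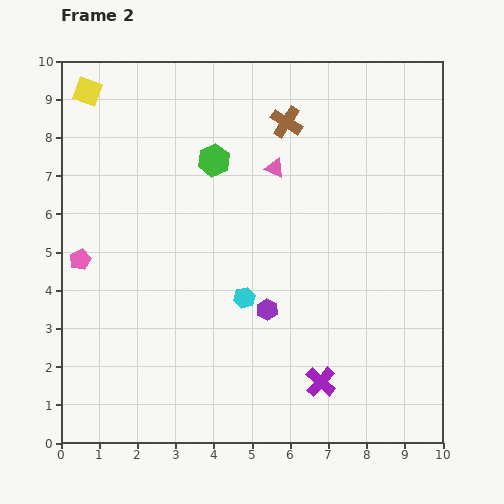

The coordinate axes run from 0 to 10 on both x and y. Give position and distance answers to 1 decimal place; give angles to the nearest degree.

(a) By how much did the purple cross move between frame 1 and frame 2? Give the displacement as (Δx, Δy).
(-2.7, 1.1)

The purple cross was at (9.5, 0.5) in frame 1 and (6.8, 1.6) in frame 2.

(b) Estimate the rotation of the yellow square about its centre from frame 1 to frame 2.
35° clockwise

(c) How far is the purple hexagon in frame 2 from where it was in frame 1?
3.3

The purple hexagon moved from (2.4, 4.9) to (5.4, 3.5), a distance of √(3.0² + 1.4²) ≈ 3.3.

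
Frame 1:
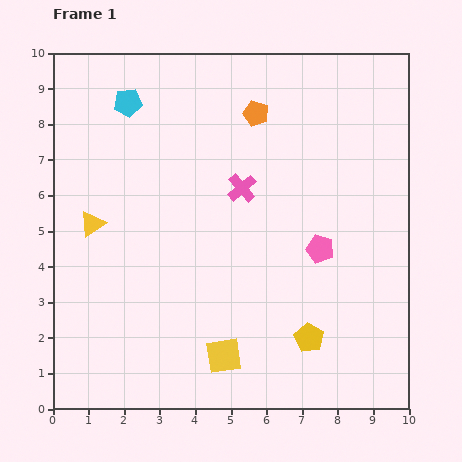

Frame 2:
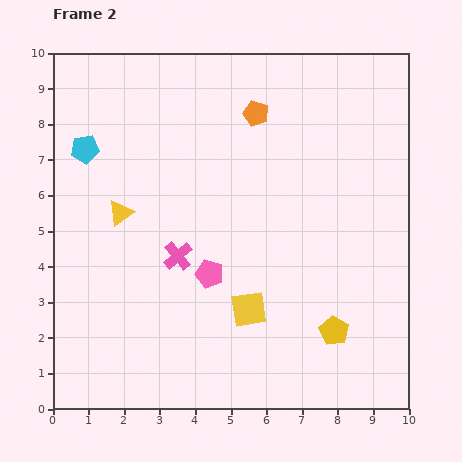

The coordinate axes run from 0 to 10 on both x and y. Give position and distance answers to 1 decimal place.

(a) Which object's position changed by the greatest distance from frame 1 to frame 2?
the pink pentagon

(moved 3.2; next 2.6)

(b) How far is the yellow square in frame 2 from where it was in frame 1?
1.5

The yellow square moved from (4.8, 1.5) to (5.5, 2.8), a distance of √(0.7² + 1.3²) ≈ 1.5.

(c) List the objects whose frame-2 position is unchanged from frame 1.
the orange pentagon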